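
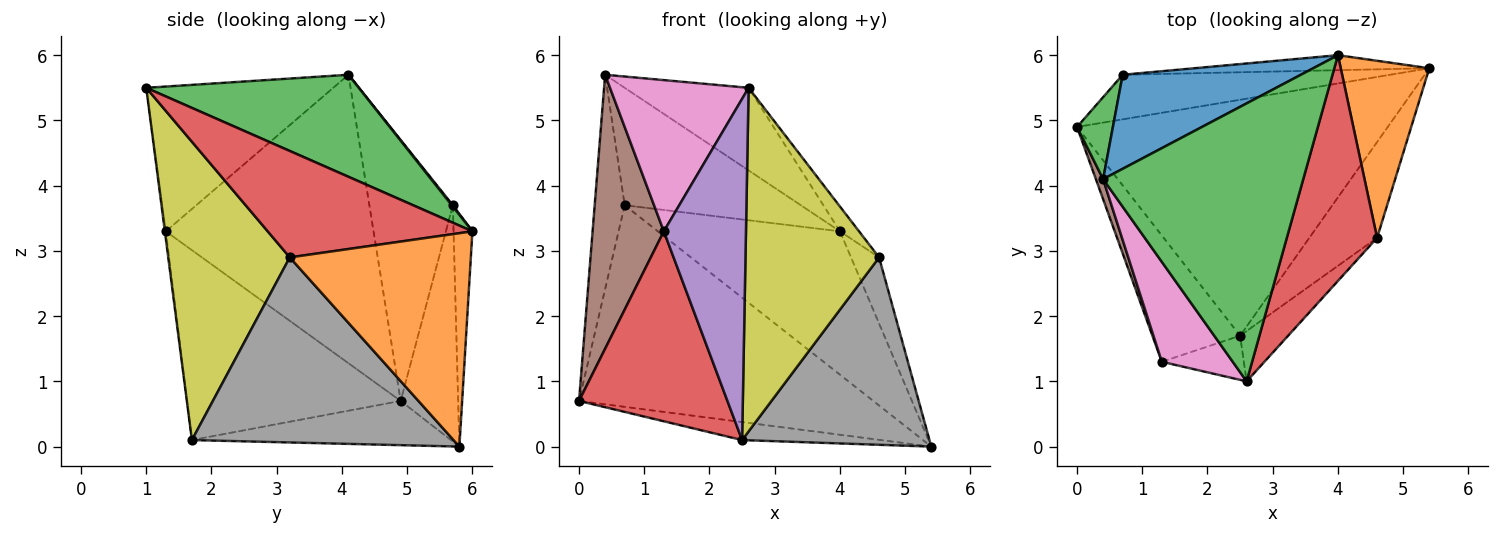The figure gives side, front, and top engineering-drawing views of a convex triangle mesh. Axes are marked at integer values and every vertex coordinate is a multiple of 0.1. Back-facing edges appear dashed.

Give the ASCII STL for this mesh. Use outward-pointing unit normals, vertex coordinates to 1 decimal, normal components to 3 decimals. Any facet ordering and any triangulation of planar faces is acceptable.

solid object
 facet normal -0.141 0.075 -0.987
  outer loop
   vertex 2.5 1.7 0.1
   vertex 0.0 4.9 0.7
   vertex 5.4 5.8 0.0
  endloop
 endfacet
 facet normal -0.187 0.959 -0.212
  outer loop
   vertex 0.7 5.7 3.7
   vertex 5.4 5.8 0.0
   vertex 0.0 4.9 0.7
  endloop
 endfacet
 facet normal -0.933 0.335 0.128
  outer loop
   vertex 0.7 5.7 3.7
   vertex 0.0 4.9 0.7
   vertex 0.4 4.1 5.7
  endloop
 endfacet
 facet normal -0.768 -0.533 -0.355
  outer loop
   vertex 1.3 1.3 3.3
   vertex 0.0 4.9 0.7
   vertex 2.5 1.7 0.1
  endloop
 endfacet
 facet normal -0.012 -0.992 -0.128
  outer loop
   vertex 1.3 1.3 3.3
   vertex 2.5 1.7 0.1
   vertex 2.6 1.0 5.5
  endloop
 endfacet
 facet normal -0.946 -0.324 0.024
  outer loop
   vertex 1.3 1.3 3.3
   vertex 0.4 4.1 5.7
   vertex 0.0 4.9 0.7
  endloop
 endfacet
 facet normal -0.748 -0.554 0.366
  outer loop
   vertex 1.3 1.3 3.3
   vertex 2.6 1.0 5.5
   vertex 0.4 4.1 5.7
  endloop
 endfacet
 facet normal 0.779 -0.558 -0.285
  outer loop
   vertex 4.6 3.2 2.9
   vertex 2.5 1.7 0.1
   vertex 5.4 5.8 0.0
  endloop
 endfacet
 facet normal 0.669 -0.735 -0.108
  outer loop
   vertex 4.6 3.2 2.9
   vertex 2.6 1.0 5.5
   vertex 2.5 1.7 0.1
  endloop
 endfacet
 facet normal -0.102 0.989 -0.103
  outer loop
   vertex 4.0 6.0 3.3
   vertex 5.4 5.8 0.0
   vertex 0.7 5.7 3.7
  endloop
 endfacet
 facet normal 0.005 0.781 0.625
  outer loop
   vertex 4.0 6.0 3.3
   vertex 0.7 5.7 3.7
   vertex 0.4 4.1 5.7
  endloop
 endfacet
 facet normal 0.914 0.142 0.379
  outer loop
   vertex 4.0 6.0 3.3
   vertex 4.6 3.2 2.9
   vertex 5.4 5.8 0.0
  endloop
 endfacet
 facet normal 0.439 0.256 0.861
  outer loop
   vertex 4.0 6.0 3.3
   vertex 0.4 4.1 5.7
   vertex 2.6 1.0 5.5
  endloop
 endfacet
 facet normal 0.761 0.071 0.645
  outer loop
   vertex 4.0 6.0 3.3
   vertex 2.6 1.0 5.5
   vertex 4.6 3.2 2.9
  endloop
 endfacet
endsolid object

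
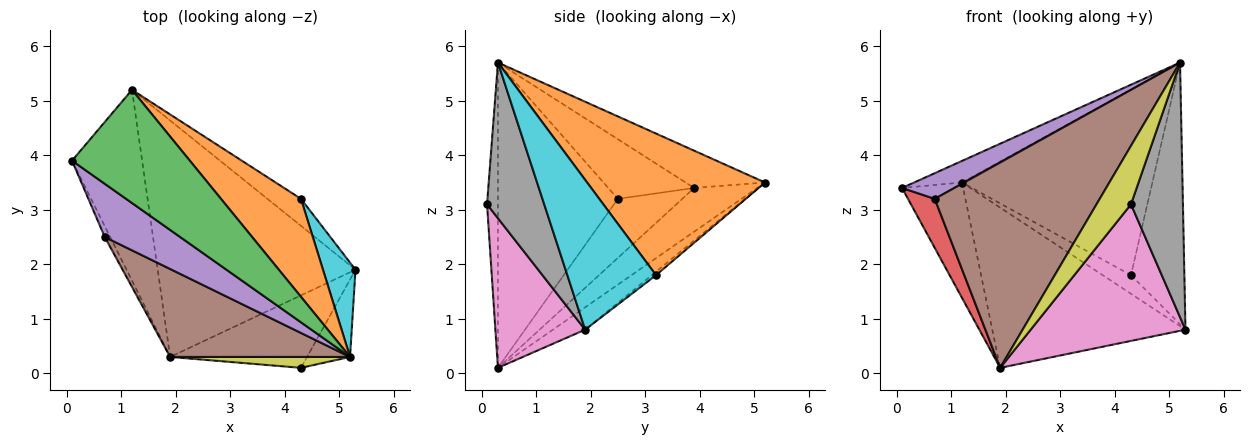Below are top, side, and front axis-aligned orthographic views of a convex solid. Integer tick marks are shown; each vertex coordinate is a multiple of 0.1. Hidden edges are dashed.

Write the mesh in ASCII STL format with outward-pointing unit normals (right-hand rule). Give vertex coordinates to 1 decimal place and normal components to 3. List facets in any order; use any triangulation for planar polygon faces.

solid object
 facet normal -0.471 0.457 -0.755
  outer loop
   vertex 1.2 5.2 3.5
   vertex 1.9 0.3 0.1
   vertex 0.1 3.9 3.4
  endloop
 endfacet
 facet normal -0.093 0.559 -0.824
  outer loop
   vertex 1.2 5.2 3.5
   vertex 5.3 1.9 0.8
   vertex 1.9 0.3 0.1
  endloop
 endfacet
 facet normal -0.297 0.179 0.938
  outer loop
   vertex 1.2 5.2 3.5
   vertex 0.1 3.9 3.4
   vertex 5.2 0.3 5.7
  endloop
 endfacet
 facet normal -0.920 -0.382 -0.085
  outer loop
   vertex 0.7 2.5 3.2
   vertex 0.1 3.9 3.4
   vertex 1.9 0.3 0.1
  endloop
 endfacet
 facet normal -0.580 -0.354 0.734
  outer loop
   vertex 0.7 2.5 3.2
   vertex 5.2 0.3 5.7
   vertex 0.1 3.9 3.4
  endloop
 endfacet
 facet normal -0.556 -0.764 0.327
  outer loop
   vertex 0.7 2.5 3.2
   vertex 1.9 0.3 0.1
   vertex 5.2 0.3 5.7
  endloop
 endfacet
 facet normal 0.456 -0.786 -0.417
  outer loop
   vertex 4.3 0.1 3.1
   vertex 1.9 0.3 0.1
   vertex 5.3 1.9 0.8
  endloop
 endfacet
 facet normal 0.725 -0.659 -0.200
  outer loop
   vertex 4.3 0.1 3.1
   vertex 5.3 1.9 0.8
   vertex 5.2 0.3 5.7
  endloop
 endfacet
 facet normal -0.297 -0.939 0.175
  outer loop
   vertex 4.3 0.1 3.1
   vertex 5.2 0.3 5.7
   vertex 1.9 0.3 0.1
  endloop
 endfacet
 facet normal 0.842 0.507 0.183
  outer loop
   vertex 4.3 3.2 1.8
   vertex 5.2 0.3 5.7
   vertex 5.3 1.9 0.8
  endloop
 endfacet
 facet normal -0.085 0.566 -0.820
  outer loop
   vertex 4.3 3.2 1.8
   vertex 5.3 1.9 0.8
   vertex 1.2 5.2 3.5
  endloop
 endfacet
 facet normal 0.637 0.682 0.360
  outer loop
   vertex 4.3 3.2 1.8
   vertex 1.2 5.2 3.5
   vertex 5.2 0.3 5.7
  endloop
 endfacet
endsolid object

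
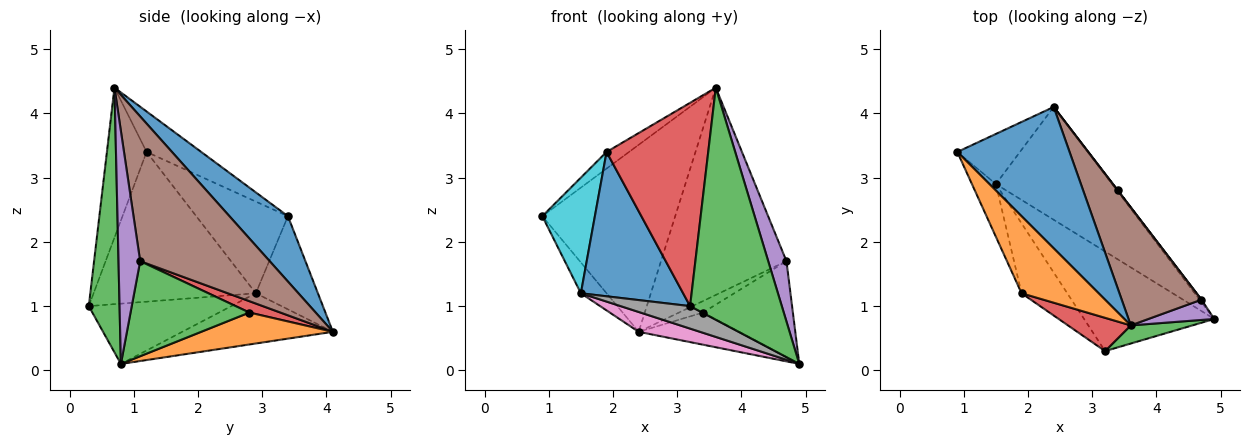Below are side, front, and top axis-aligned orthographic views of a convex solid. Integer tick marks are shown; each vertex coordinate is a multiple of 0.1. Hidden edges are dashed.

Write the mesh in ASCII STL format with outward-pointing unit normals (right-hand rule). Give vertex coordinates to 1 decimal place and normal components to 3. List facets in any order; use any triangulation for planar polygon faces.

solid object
 facet normal 0.331 0.753 0.569
  outer loop
   vertex 3.6 0.7 4.4
   vertex 2.4 4.1 0.6
   vertex 0.9 3.4 2.4
  endloop
 endfacet
 facet normal -0.456 0.188 0.870
  outer loop
   vertex 1.9 1.2 3.4
   vertex 3.6 0.7 4.4
   vertex 0.9 3.4 2.4
  endloop
 endfacet
 facet normal 0.317 -0.945 0.074
  outer loop
   vertex 3.2 0.3 1.0
   vertex 4.9 0.8 0.1
   vertex 3.6 0.7 4.4
  endloop
 endfacet
 facet normal -0.359 -0.921 0.151
  outer loop
   vertex 3.2 0.3 1.0
   vertex 3.6 0.7 4.4
   vertex 1.9 1.2 3.4
  endloop
 endfacet
 facet normal 0.748 -0.629 0.211
  outer loop
   vertex 4.7 1.1 1.7
   vertex 3.6 0.7 4.4
   vertex 4.9 0.8 0.1
  endloop
 endfacet
 facet normal 0.668 0.647 0.368
  outer loop
   vertex 4.7 1.1 1.7
   vertex 2.4 4.1 0.6
   vertex 3.6 0.7 4.4
  endloop
 endfacet
 facet normal -0.392 -0.159 -0.906
  outer loop
   vertex 1.5 2.9 1.2
   vertex 2.4 4.1 0.6
   vertex 4.9 0.8 0.1
  endloop
 endfacet
 facet normal -0.412 -0.201 -0.889
  outer loop
   vertex 1.5 2.9 1.2
   vertex 4.9 0.8 0.1
   vertex 3.2 0.3 1.0
  endloop
 endfacet
 facet normal -0.785 0.325 -0.528
  outer loop
   vertex 1.5 2.9 1.2
   vertex 0.9 3.4 2.4
   vertex 2.4 4.1 0.6
  endloop
 endfacet
 facet normal -0.846 -0.485 -0.221
  outer loop
   vertex 1.5 2.9 1.2
   vertex 1.9 1.2 3.4
   vertex 0.9 3.4 2.4
  endloop
 endfacet
 facet normal -0.819 -0.516 -0.250
  outer loop
   vertex 1.5 2.9 1.2
   vertex 3.2 0.3 1.0
   vertex 1.9 1.2 3.4
  endloop
 endfacet
 facet normal 0.795 0.606 -0.024
  outer loop
   vertex 3.4 2.8 0.9
   vertex 4.9 0.8 0.1
   vertex 2.4 4.1 0.6
  endloop
 endfacet
 facet normal 0.797 0.603 -0.013
  outer loop
   vertex 3.4 2.8 0.9
   vertex 4.7 1.1 1.7
   vertex 4.9 0.8 0.1
  endloop
 endfacet
 facet normal 0.791 0.612 0.015
  outer loop
   vertex 3.4 2.8 0.9
   vertex 2.4 4.1 0.6
   vertex 4.7 1.1 1.7
  endloop
 endfacet
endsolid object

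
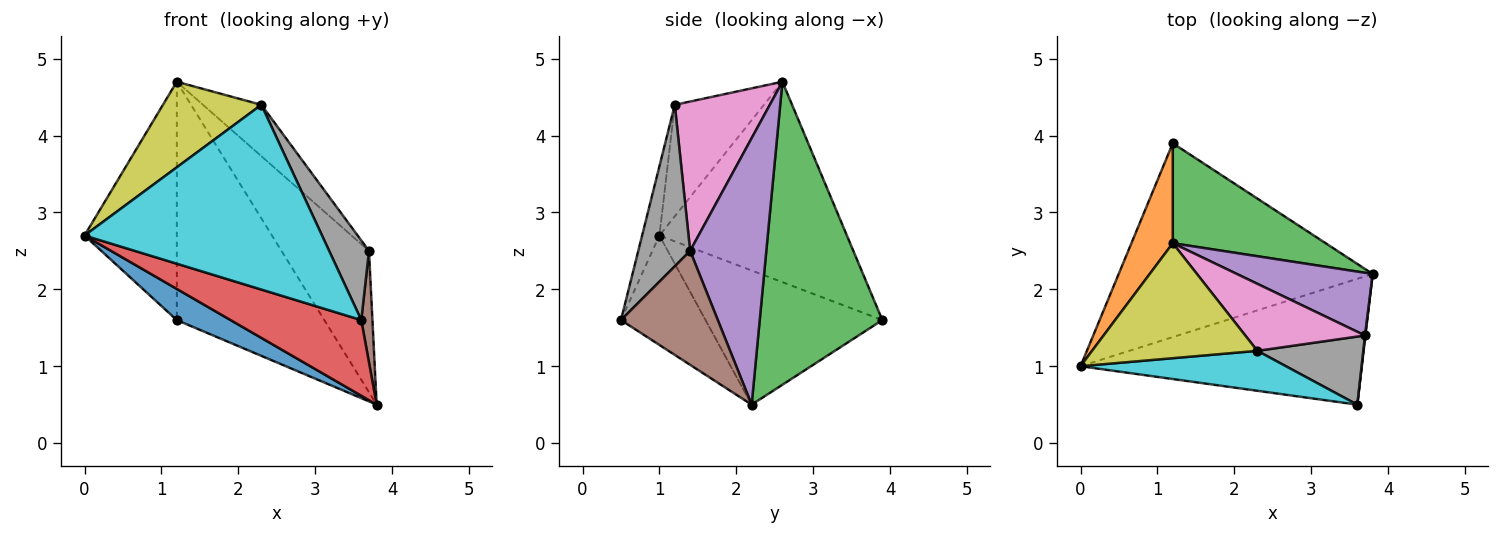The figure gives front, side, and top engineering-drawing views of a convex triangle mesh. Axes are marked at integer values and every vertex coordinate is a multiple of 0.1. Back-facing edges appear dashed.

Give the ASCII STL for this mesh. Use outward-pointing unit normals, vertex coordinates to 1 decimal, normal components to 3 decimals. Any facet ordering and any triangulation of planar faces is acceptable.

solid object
 facet normal -0.462 -0.141 -0.875
  outer loop
   vertex 1.2 3.9 1.6
   vertex 3.8 2.2 0.5
   vertex 0.0 1.0 2.7
  endloop
 endfacet
 facet normal -0.882 0.434 0.182
  outer loop
   vertex 1.2 2.6 4.7
   vertex 1.2 3.9 1.6
   vertex 0.0 1.0 2.7
  endloop
 endfacet
 facet normal 0.608 0.732 0.307
  outer loop
   vertex 1.2 2.6 4.7
   vertex 3.8 2.2 0.5
   vertex 1.2 3.9 1.6
  endloop
 endfacet
 facet normal -0.316 -0.489 -0.813
  outer loop
   vertex 3.6 0.5 1.6
   vertex 0.0 1.0 2.7
   vertex 3.8 2.2 0.5
  endloop
 endfacet
 facet normal 0.623 0.715 0.317
  outer loop
   vertex 3.7 1.4 2.5
   vertex 3.8 2.2 0.5
   vertex 1.2 2.6 4.7
  endloop
 endfacet
 facet normal 0.993 -0.114 0.004
  outer loop
   vertex 3.7 1.4 2.5
   vertex 3.6 0.5 1.6
   vertex 3.8 2.2 0.5
  endloop
 endfacet
 facet normal 0.704 0.432 0.564
  outer loop
   vertex 2.3 1.2 4.4
   vertex 3.7 1.4 2.5
   vertex 1.2 2.6 4.7
  endloop
 endfacet
 facet normal 0.704 -0.540 0.462
  outer loop
   vertex 2.3 1.2 4.4
   vertex 3.6 0.5 1.6
   vertex 3.7 1.4 2.5
  endloop
 endfacet
 facet normal -0.476 -0.525 0.706
  outer loop
   vertex 2.3 1.2 4.4
   vertex 1.2 2.6 4.7
   vertex 0.0 1.0 2.7
  endloop
 endfacet
 facet normal -0.071 -0.975 0.211
  outer loop
   vertex 2.3 1.2 4.4
   vertex 0.0 1.0 2.7
   vertex 3.6 0.5 1.6
  endloop
 endfacet
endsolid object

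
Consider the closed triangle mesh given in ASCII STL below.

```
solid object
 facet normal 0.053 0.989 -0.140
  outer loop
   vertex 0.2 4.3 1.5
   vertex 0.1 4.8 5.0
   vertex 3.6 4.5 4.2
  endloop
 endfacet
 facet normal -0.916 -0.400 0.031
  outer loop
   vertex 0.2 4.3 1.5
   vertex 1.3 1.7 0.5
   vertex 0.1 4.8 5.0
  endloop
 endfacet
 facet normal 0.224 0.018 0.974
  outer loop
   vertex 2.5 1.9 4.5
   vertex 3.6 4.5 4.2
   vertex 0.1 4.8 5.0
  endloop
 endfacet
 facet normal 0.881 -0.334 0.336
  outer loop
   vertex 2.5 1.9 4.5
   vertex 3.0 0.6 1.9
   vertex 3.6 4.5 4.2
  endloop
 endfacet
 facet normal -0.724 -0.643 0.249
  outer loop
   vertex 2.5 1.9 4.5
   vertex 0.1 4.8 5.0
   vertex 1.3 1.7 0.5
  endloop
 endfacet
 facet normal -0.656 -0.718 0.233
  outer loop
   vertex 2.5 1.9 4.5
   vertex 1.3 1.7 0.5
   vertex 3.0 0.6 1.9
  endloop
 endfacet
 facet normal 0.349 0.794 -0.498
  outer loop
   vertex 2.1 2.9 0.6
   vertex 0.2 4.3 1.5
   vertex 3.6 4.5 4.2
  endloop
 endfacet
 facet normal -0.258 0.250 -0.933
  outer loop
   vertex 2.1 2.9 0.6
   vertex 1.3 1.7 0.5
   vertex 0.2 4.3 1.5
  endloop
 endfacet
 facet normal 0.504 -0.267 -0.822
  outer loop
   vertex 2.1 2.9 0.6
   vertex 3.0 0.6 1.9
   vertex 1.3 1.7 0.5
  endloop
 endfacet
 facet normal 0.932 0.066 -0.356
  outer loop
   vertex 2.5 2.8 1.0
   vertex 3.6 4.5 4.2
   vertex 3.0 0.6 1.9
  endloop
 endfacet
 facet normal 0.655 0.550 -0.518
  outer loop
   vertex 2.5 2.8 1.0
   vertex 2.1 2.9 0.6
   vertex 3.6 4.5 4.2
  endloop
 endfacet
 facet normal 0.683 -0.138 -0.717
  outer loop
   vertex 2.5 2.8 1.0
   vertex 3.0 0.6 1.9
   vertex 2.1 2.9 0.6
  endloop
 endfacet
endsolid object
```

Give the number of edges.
18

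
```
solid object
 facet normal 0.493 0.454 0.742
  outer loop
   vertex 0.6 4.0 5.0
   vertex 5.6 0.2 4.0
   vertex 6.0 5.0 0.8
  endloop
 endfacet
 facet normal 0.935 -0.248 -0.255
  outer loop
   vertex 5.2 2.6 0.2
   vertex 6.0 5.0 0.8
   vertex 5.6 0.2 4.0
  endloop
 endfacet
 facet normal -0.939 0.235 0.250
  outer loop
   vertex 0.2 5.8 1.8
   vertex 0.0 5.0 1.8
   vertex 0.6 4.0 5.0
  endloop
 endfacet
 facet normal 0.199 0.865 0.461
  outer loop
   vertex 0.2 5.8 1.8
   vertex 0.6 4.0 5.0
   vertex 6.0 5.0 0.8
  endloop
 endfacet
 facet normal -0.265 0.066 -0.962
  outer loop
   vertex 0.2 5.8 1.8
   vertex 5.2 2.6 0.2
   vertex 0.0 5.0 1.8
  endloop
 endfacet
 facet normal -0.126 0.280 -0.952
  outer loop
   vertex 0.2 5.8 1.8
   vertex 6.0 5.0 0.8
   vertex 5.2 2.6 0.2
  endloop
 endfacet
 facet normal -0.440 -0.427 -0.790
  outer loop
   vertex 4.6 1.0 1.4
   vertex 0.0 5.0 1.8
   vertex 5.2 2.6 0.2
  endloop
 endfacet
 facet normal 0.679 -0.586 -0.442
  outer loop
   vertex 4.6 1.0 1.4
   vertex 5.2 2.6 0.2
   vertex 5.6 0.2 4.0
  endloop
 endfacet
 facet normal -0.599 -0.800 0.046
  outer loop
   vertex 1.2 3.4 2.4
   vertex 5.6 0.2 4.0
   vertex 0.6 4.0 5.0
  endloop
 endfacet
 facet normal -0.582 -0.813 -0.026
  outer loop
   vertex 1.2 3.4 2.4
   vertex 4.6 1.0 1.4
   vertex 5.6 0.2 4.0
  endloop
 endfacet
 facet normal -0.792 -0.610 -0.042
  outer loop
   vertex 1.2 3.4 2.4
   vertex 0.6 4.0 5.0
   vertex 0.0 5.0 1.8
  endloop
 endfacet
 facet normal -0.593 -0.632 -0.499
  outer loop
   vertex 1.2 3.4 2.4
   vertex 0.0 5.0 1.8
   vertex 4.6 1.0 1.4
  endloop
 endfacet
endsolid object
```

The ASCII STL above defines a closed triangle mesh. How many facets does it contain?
12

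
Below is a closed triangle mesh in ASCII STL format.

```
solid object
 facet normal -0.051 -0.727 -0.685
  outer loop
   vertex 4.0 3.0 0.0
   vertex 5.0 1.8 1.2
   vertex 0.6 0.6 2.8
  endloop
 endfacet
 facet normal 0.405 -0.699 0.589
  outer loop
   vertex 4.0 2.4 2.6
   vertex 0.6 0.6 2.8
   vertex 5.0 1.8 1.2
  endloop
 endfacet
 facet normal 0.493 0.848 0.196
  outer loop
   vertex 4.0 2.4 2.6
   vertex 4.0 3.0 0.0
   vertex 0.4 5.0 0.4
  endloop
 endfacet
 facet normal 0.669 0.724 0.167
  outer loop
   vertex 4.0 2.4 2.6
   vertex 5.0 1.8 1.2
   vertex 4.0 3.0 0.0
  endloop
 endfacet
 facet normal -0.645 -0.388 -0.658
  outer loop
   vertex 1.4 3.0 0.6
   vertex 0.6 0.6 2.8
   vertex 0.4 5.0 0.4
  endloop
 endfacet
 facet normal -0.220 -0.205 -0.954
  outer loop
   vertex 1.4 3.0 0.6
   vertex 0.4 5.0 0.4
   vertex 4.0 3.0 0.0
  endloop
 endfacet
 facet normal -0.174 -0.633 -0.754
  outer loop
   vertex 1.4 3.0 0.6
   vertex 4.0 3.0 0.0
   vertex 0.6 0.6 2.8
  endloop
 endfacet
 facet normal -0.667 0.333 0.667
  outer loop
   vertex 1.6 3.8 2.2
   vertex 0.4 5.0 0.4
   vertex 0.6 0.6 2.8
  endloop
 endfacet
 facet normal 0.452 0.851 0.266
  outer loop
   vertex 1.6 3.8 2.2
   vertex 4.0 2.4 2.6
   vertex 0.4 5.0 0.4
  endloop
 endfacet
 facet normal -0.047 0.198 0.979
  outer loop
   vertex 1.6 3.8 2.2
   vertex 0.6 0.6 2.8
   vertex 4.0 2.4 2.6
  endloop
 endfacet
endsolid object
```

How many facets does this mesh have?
10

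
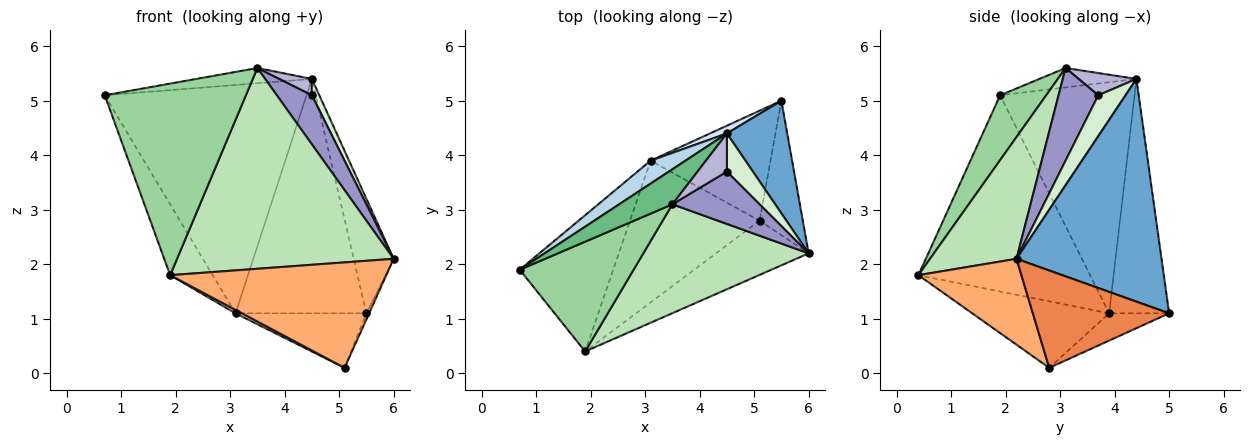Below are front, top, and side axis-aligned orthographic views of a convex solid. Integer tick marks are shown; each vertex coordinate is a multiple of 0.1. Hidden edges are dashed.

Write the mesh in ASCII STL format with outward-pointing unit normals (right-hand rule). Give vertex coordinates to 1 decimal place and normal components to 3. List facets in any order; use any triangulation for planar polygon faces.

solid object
 facet normal 0.933 0.257 0.253
  outer loop
   vertex 4.5 4.4 5.4
   vertex 6.0 2.2 2.1
   vertex 5.5 5.0 1.1
  endloop
 endfacet
 facet normal -0.881 0.218 -0.420
  outer loop
   vertex 3.1 3.9 1.1
   vertex 1.9 0.4 1.8
   vertex 0.7 1.9 5.1
  endloop
 endfacet
 facet normal -0.552 0.829 0.083
  outer loop
   vertex 3.1 3.9 1.1
   vertex 0.7 1.9 5.1
   vertex 4.5 4.4 5.4
  endloop
 endfacet
 facet normal -0.416 0.909 0.030
  outer loop
   vertex 3.1 3.9 1.1
   vertex 4.5 4.4 5.4
   vertex 5.5 5.0 1.1
  endloop
 endfacet
 facet normal 0.914 0.018 -0.406
  outer loop
   vertex 5.1 2.8 0.1
   vertex 5.5 5.0 1.1
   vertex 6.0 2.2 2.1
  endloop
 endfacet
 facet normal 0.390 -0.819 -0.421
  outer loop
   vertex 5.1 2.8 0.1
   vertex 6.0 2.2 2.1
   vertex 1.9 0.4 1.8
  endloop
 endfacet
 facet normal -0.200 0.435 -0.878
  outer loop
   vertex 5.1 2.8 0.1
   vertex 3.1 3.9 1.1
   vertex 5.5 5.0 1.1
  endloop
 endfacet
 facet normal -0.456 -0.021 -0.889
  outer loop
   vertex 5.1 2.8 0.1
   vertex 1.9 0.4 1.8
   vertex 3.1 3.9 1.1
  endloop
 endfacet
 facet normal -0.317 0.378 0.870
  outer loop
   vertex 3.5 3.1 5.6
   vertex 4.5 4.4 5.4
   vertex 0.7 1.9 5.1
  endloop
 endfacet
 facet normal 0.272 -0.835 0.478
  outer loop
   vertex 3.5 3.1 5.6
   vertex 0.7 1.9 5.1
   vertex 1.9 0.4 1.8
  endloop
 endfacet
 facet normal 0.331 -0.829 0.450
  outer loop
   vertex 3.5 3.1 5.6
   vertex 1.9 0.4 1.8
   vertex 6.0 2.2 2.1
  endloop
 endfacet
 facet normal 0.822 -0.224 0.523
  outer loop
   vertex 4.5 3.7 5.1
   vertex 6.0 2.2 2.1
   vertex 4.5 4.4 5.4
  endloop
 endfacet
 facet normal 0.613 -0.541 0.577
  outer loop
   vertex 4.5 3.7 5.1
   vertex 3.5 3.1 5.6
   vertex 6.0 2.2 2.1
  endloop
 endfacet
 facet normal 0.571 -0.323 0.754
  outer loop
   vertex 4.5 3.7 5.1
   vertex 4.5 4.4 5.4
   vertex 3.5 3.1 5.6
  endloop
 endfacet
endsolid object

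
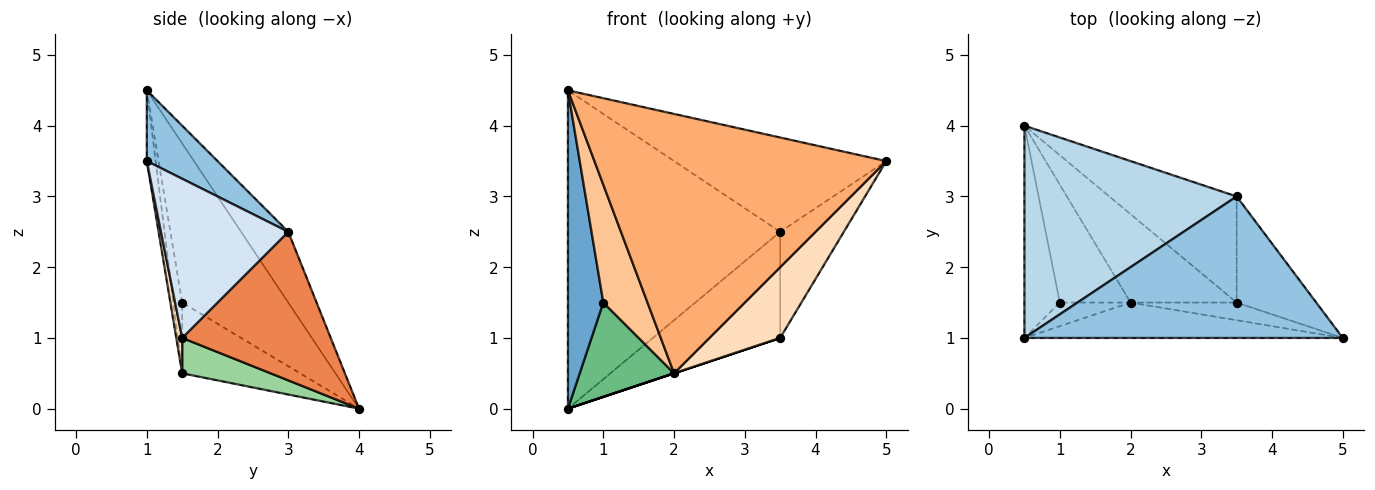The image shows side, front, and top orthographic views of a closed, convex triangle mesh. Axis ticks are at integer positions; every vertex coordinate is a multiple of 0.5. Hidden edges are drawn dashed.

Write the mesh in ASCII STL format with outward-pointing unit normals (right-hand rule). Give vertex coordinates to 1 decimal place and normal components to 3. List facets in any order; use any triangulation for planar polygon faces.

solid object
 facet normal -0.928 -0.309 -0.206
  outer loop
   vertex 1.0 1.5 1.5
   vertex 0.5 1.0 4.5
   vertex 0.5 4.0 0.0
  endloop
 endfacet
 facet normal 0.182 0.545 0.818
  outer loop
   vertex 3.5 3.0 2.5
   vertex 0.5 1.0 4.5
   vertex 5.0 1.0 3.5
  endloop
 endfacet
 facet normal -0.182 0.818 0.545
  outer loop
   vertex 3.5 3.0 2.5
   vertex 0.5 4.0 0.0
   vertex 0.5 1.0 4.5
  endloop
 endfacet
 facet normal 0.816 0.408 -0.408
  outer loop
   vertex 3.5 3.0 2.5
   vertex 5.0 1.0 3.5
   vertex 3.5 1.5 1.0
  endloop
 endfacet
 facet normal 0.636 0.545 -0.545
  outer loop
   vertex 3.5 3.0 2.5
   vertex 3.5 1.5 1.0
   vertex 0.5 4.0 0.0
  endloop
 endfacet
 facet normal -0.030 -0.990 -0.135
  outer loop
   vertex 2.0 1.5 0.5
   vertex 5.0 1.0 3.5
   vertex 0.5 1.0 4.5
  endloop
 endfacet
 facet normal -0.192 -0.962 -0.192
  outer loop
   vertex 2.0 1.5 0.5
   vertex 0.5 1.0 4.5
   vertex 1.0 1.5 1.5
  endloop
 endfacet
 facet normal 0.081 -0.967 -0.242
  outer loop
   vertex 2.0 1.5 0.5
   vertex 3.5 1.5 1.0
   vertex 5.0 1.0 3.5
  endloop
 endfacet
 facet normal -0.615 -0.492 -0.615
  outer loop
   vertex 2.0 1.5 0.5
   vertex 1.0 1.5 1.5
   vertex 0.5 4.0 0.0
  endloop
 endfacet
 facet normal 0.316 0.000 -0.949
  outer loop
   vertex 2.0 1.5 0.5
   vertex 0.5 4.0 0.0
   vertex 3.5 1.5 1.0
  endloop
 endfacet
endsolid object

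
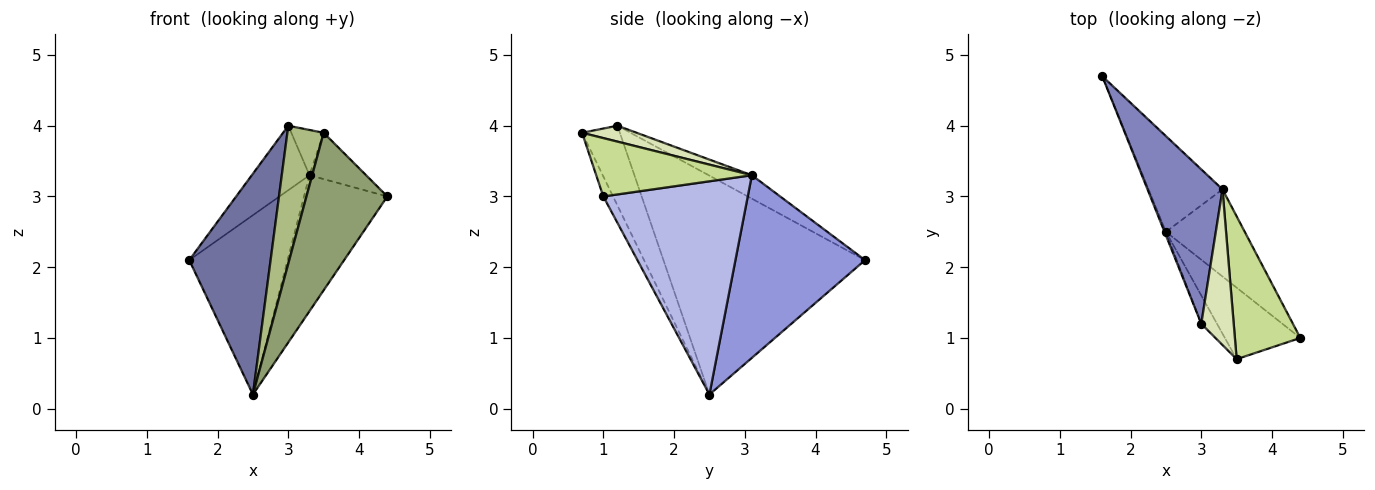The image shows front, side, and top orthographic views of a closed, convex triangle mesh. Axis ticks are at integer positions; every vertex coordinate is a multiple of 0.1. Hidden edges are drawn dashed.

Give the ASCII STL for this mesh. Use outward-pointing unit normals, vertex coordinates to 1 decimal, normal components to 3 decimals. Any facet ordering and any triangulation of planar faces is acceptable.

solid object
 facet normal -0.927 -0.374 -0.006
  outer loop
   vertex 2.5 2.5 0.2
   vertex 3.0 1.2 4.0
   vertex 1.6 4.7 2.1
  endloop
 endfacet
 facet normal -0.277 0.370 0.887
  outer loop
   vertex 3.3 3.1 3.3
   vertex 1.6 4.7 2.1
   vertex 3.0 1.2 4.0
  endloop
 endfacet
 facet normal 0.758 0.575 -0.307
  outer loop
   vertex 3.3 3.1 3.3
   vertex 2.5 2.5 0.2
   vertex 1.6 4.7 2.1
  endloop
 endfacet
 facet normal 0.825 0.476 -0.305
  outer loop
   vertex 3.3 3.1 3.3
   vertex 4.4 1.0 3.0
   vertex 2.5 2.5 0.2
  endloop
 endfacet
 facet normal -0.109 -0.905 -0.411
  outer loop
   vertex 3.5 0.7 3.9
   vertex 2.5 2.5 0.2
   vertex 4.4 1.0 3.0
  endloop
 endfacet
 facet normal -0.714 -0.686 -0.141
  outer loop
   vertex 3.5 0.7 3.9
   vertex 3.0 1.2 4.0
   vertex 2.5 2.5 0.2
  endloop
 endfacet
 facet normal 0.647 0.235 0.725
  outer loop
   vertex 3.5 0.7 3.9
   vertex 4.4 1.0 3.0
   vertex 3.3 3.1 3.3
  endloop
 endfacet
 facet normal 0.426 0.253 0.869
  outer loop
   vertex 3.5 0.7 3.9
   vertex 3.3 3.1 3.3
   vertex 3.0 1.2 4.0
  endloop
 endfacet
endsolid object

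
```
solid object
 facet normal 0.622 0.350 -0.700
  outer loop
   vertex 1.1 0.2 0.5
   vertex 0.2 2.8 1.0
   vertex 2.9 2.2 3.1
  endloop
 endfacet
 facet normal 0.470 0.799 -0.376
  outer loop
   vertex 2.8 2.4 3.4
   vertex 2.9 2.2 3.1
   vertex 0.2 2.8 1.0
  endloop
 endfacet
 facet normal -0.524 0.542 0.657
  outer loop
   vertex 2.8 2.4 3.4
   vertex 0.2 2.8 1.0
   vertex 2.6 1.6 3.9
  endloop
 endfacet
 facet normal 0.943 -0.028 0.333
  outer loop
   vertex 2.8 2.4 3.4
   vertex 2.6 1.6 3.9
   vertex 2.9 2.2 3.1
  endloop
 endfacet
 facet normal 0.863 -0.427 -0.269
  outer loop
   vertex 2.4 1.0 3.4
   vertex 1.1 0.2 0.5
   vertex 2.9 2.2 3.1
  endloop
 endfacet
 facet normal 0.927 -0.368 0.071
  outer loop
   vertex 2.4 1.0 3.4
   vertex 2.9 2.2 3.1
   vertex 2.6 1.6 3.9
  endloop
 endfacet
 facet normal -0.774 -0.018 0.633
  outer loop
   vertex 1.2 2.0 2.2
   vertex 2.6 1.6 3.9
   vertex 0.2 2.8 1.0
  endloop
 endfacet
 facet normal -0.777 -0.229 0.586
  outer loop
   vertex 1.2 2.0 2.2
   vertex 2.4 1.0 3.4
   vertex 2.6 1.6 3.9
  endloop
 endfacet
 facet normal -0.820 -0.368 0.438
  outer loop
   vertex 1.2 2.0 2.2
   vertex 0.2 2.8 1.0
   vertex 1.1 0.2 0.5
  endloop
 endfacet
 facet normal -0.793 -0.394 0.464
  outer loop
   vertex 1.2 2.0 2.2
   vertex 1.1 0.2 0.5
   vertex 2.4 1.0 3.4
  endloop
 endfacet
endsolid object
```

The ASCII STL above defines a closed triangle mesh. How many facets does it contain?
10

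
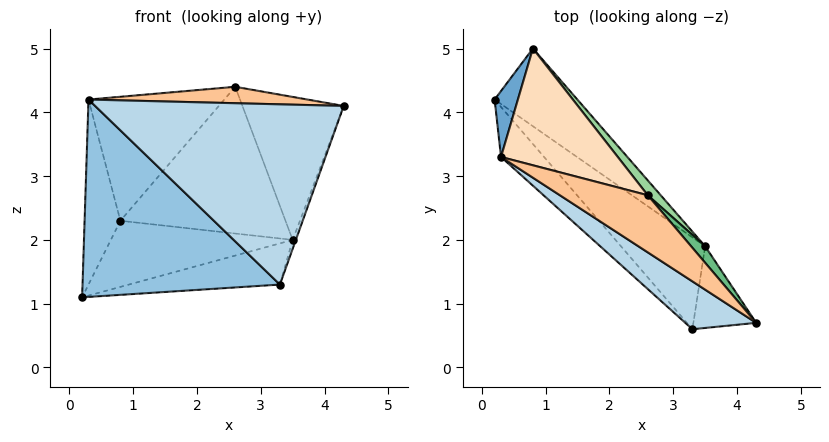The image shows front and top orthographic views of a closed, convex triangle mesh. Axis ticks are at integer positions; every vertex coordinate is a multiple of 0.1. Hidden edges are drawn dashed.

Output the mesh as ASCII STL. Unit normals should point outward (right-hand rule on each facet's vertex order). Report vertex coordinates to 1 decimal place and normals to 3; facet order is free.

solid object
 facet normal -0.888 0.434 0.155
  outer loop
   vertex 0.3 3.3 4.2
   vertex 0.8 5.0 2.3
   vertex 0.2 4.2 1.1
  endloop
 endfacet
 facet normal -0.743 -0.649 -0.164
  outer loop
   vertex 0.3 3.3 4.2
   vertex 0.2 4.2 1.1
   vertex 3.3 0.6 1.3
  endloop
 endfacet
 facet normal -0.528 -0.821 0.218
  outer loop
   vertex 0.3 3.3 4.2
   vertex 3.3 0.6 1.3
   vertex 4.3 0.7 4.1
  endloop
 endfacet
 facet normal 0.550 0.541 -0.636
  outer loop
   vertex 3.5 1.9 2.0
   vertex 0.2 4.2 1.1
   vertex 0.8 5.0 2.3
  endloop
 endfacet
 facet normal 0.471 0.361 -0.805
  outer loop
   vertex 3.5 1.9 2.0
   vertex 3.3 0.6 1.3
   vertex 0.2 4.2 1.1
  endloop
 endfacet
 facet normal 0.941 0.037 -0.337
  outer loop
   vertex 3.5 1.9 2.0
   vertex 4.3 0.7 4.1
   vertex 3.3 0.6 1.3
  endloop
 endfacet
 facet normal -0.154 -0.273 0.950
  outer loop
   vertex 2.6 2.7 4.4
   vertex 0.3 3.3 4.2
   vertex 4.3 0.7 4.1
  endloop
 endfacet
 facet normal 0.129 0.722 0.680
  outer loop
   vertex 2.6 2.7 4.4
   vertex 0.8 5.0 2.3
   vertex 0.3 3.3 4.2
  endloop
 endfacet
 facet normal 0.765 0.639 0.074
  outer loop
   vertex 2.6 2.7 4.4
   vertex 4.3 0.7 4.1
   vertex 3.5 1.9 2.0
  endloop
 endfacet
 facet normal 0.756 0.652 0.066
  outer loop
   vertex 2.6 2.7 4.4
   vertex 3.5 1.9 2.0
   vertex 0.8 5.0 2.3
  endloop
 endfacet
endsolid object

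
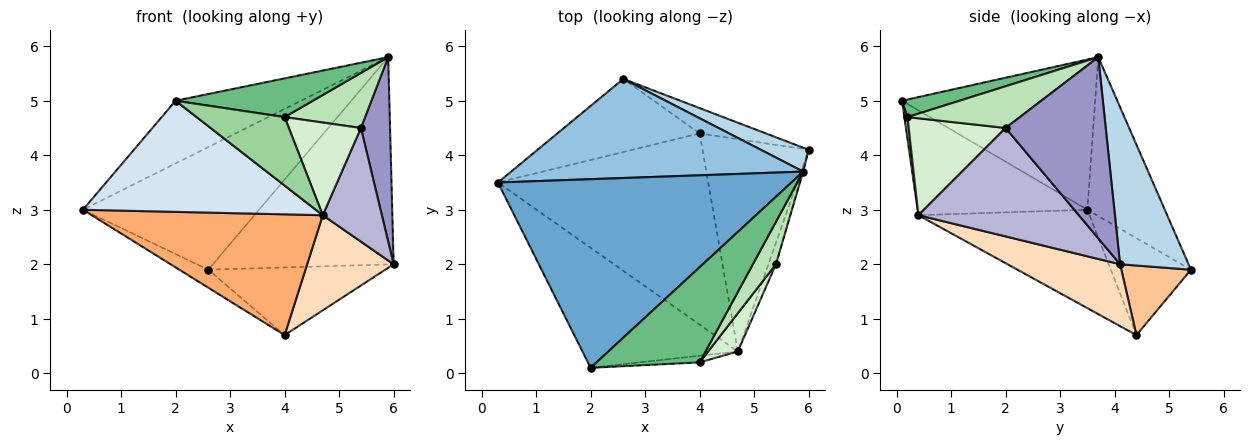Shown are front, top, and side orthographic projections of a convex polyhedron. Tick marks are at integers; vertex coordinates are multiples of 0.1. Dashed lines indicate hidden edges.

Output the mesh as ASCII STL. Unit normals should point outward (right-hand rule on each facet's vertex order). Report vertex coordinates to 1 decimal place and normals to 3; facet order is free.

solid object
 facet normal -0.437 0.284 0.854
  outer loop
   vertex 5.9 3.7 5.8
   vertex 0.3 3.5 3.0
   vertex 2.0 0.1 5.0
  endloop
 endfacet
 facet normal -0.324 0.736 0.595
  outer loop
   vertex 2.6 5.4 1.9
   vertex 0.3 3.5 3.0
   vertex 5.9 3.7 5.8
  endloop
 endfacet
 facet normal 0.352 0.930 0.107
  outer loop
   vertex 2.6 5.4 1.9
   vertex 5.9 3.7 5.8
   vertex 6.0 4.1 2.0
  endloop
 endfacet
 facet normal -0.444 -0.609 -0.658
  outer loop
   vertex 4.7 0.4 2.9
   vertex 2.0 0.1 5.0
   vertex 0.3 3.5 3.0
  endloop
 endfacet
 facet normal -0.552 0.199 -0.810
  outer loop
   vertex 4.0 4.4 0.7
   vertex 0.3 3.5 3.0
   vertex 2.6 5.4 1.9
  endloop
 endfacet
 facet normal -0.368 -0.497 -0.786
  outer loop
   vertex 4.0 4.4 0.7
   vertex 4.7 0.4 2.9
   vertex 0.3 3.5 3.0
  endloop
 endfacet
 facet normal 0.346 0.879 -0.329
  outer loop
   vertex 4.0 4.4 0.7
   vertex 2.6 5.4 1.9
   vertex 6.0 4.1 2.0
  endloop
 endfacet
 facet normal 0.470 -0.361 -0.806
  outer loop
   vertex 4.0 4.4 0.7
   vertex 6.0 4.1 2.0
   vertex 4.7 0.4 2.9
  endloop
 endfacet
 facet normal 0.156 -0.372 0.915
  outer loop
   vertex 4.0 0.2 4.7
   vertex 5.9 3.7 5.8
   vertex 2.0 0.1 5.0
  endloop
 endfacet
 facet normal 0.035 -0.995 -0.097
  outer loop
   vertex 4.0 0.2 4.7
   vertex 2.0 0.1 5.0
   vertex 4.7 0.4 2.9
  endloop
 endfacet
 facet normal 0.742 -0.531 0.410
  outer loop
   vertex 5.4 2.0 4.5
   vertex 5.9 3.7 5.8
   vertex 4.0 0.2 4.7
  endloop
 endfacet
 facet normal 0.779 -0.580 0.239
  outer loop
   vertex 5.4 2.0 4.5
   vertex 4.0 0.2 4.7
   vertex 4.7 0.4 2.9
  endloop
 endfacet
 facet normal 0.960 -0.279 -0.004
  outer loop
   vertex 5.4 2.0 4.5
   vertex 6.0 4.1 2.0
   vertex 5.9 3.7 5.8
  endloop
 endfacet
 facet normal 0.936 -0.345 -0.065
  outer loop
   vertex 5.4 2.0 4.5
   vertex 4.7 0.4 2.9
   vertex 6.0 4.1 2.0
  endloop
 endfacet
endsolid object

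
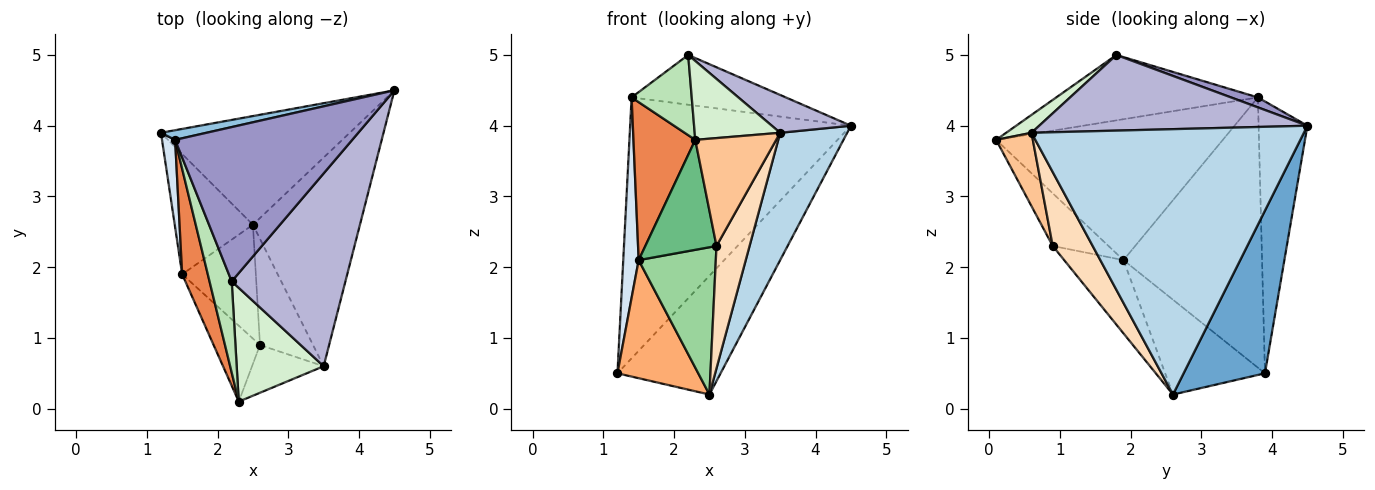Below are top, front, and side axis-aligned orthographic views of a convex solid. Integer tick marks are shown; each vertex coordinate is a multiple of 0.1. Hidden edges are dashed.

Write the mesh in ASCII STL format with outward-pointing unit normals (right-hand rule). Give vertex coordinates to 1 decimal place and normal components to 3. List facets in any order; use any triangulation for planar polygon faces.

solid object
 facet normal 0.503 0.638 -0.584
  outer loop
   vertex 2.5 2.6 0.2
   vertex 1.2 3.9 0.5
   vertex 4.5 4.5 4.0
  endloop
 endfacet
 facet normal -0.216 0.976 0.036
  outer loop
   vertex 1.4 3.8 4.4
   vertex 4.5 4.5 4.0
   vertex 1.2 3.9 0.5
  endloop
 endfacet
 facet normal 0.904 -0.222 -0.365
  outer loop
   vertex 3.5 0.6 3.9
   vertex 2.5 2.6 0.2
   vertex 4.5 4.5 4.0
  endloop
 endfacet
 facet normal -0.993 -0.110 0.048
  outer loop
   vertex 1.5 1.9 2.1
   vertex 1.4 3.8 4.4
   vertex 1.2 3.9 0.5
  endloop
 endfacet
 facet normal -0.950 -0.259 0.173
  outer loop
   vertex 1.5 1.9 2.1
   vertex 2.3 0.1 3.8
   vertex 1.4 3.8 4.4
  endloop
 endfacet
 facet normal -0.654 -0.530 -0.540
  outer loop
   vertex 1.5 1.9 2.1
   vertex 1.2 3.9 0.5
   vertex 2.5 2.6 0.2
  endloop
 endfacet
 facet normal 0.383 -0.845 -0.374
  outer loop
   vertex 2.6 0.9 2.3
   vertex 3.5 0.6 3.9
   vertex 2.3 0.1 3.8
  endloop
 endfacet
 facet normal 0.674 -0.558 -0.484
  outer loop
   vertex 2.6 0.9 2.3
   vertex 2.5 2.6 0.2
   vertex 3.5 0.6 3.9
  endloop
 endfacet
 facet normal -0.542 -0.692 -0.477
  outer loop
   vertex 2.6 0.9 2.3
   vertex 2.3 0.1 3.8
   vertex 1.5 1.9 2.1
  endloop
 endfacet
 facet normal -0.520 -0.676 -0.523
  outer loop
   vertex 2.6 0.9 2.3
   vertex 1.5 1.9 2.1
   vertex 2.5 2.6 0.2
  endloop
 endfacet
 facet normal -0.911 -0.272 0.309
  outer loop
   vertex 2.2 1.8 5.0
   vertex 1.4 3.8 4.4
   vertex 2.3 0.1 3.8
  endloop
 endfacet
 facet normal 0.167 -0.562 0.810
  outer loop
   vertex 2.2 1.8 5.0
   vertex 2.3 0.1 3.8
   vertex 3.5 0.6 3.9
  endloop
 endfacet
 facet normal 0.053 0.306 0.950
  outer loop
   vertex 2.2 1.8 5.0
   vertex 4.5 4.5 4.0
   vertex 1.4 3.8 4.4
  endloop
 endfacet
 facet normal 0.547 -0.161 0.822
  outer loop
   vertex 2.2 1.8 5.0
   vertex 3.5 0.6 3.9
   vertex 4.5 4.5 4.0
  endloop
 endfacet
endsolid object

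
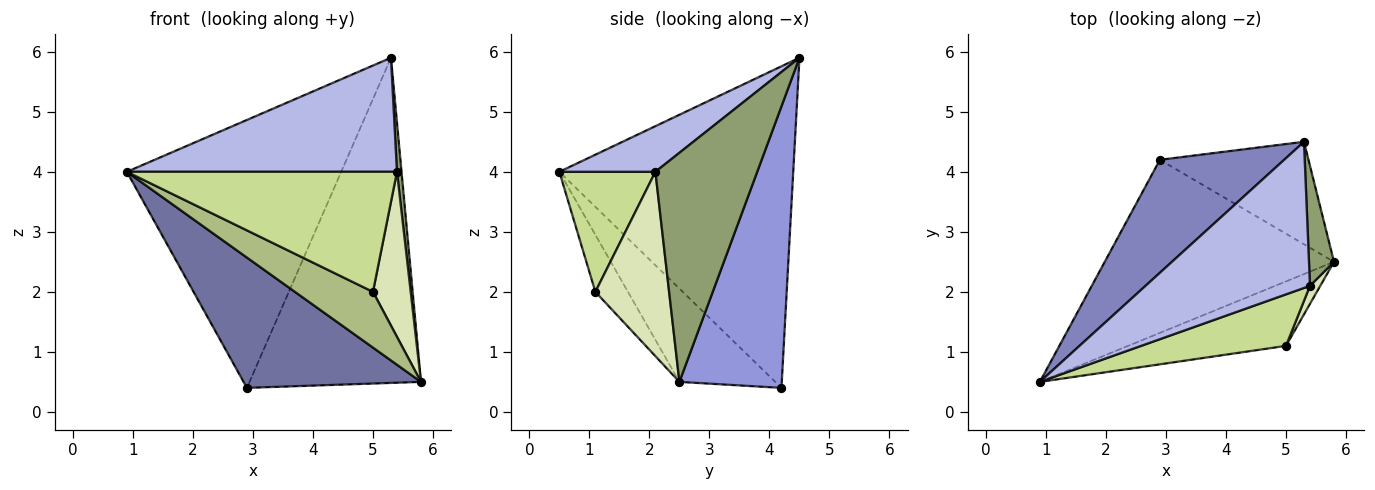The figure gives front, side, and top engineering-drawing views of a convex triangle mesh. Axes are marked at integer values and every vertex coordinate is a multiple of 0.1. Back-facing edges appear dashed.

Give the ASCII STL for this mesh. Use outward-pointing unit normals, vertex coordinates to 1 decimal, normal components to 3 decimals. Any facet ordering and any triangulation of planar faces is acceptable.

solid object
 facet normal -0.309 -0.572 -0.760
  outer loop
   vertex 2.9 4.2 0.4
   vertex 5.8 2.5 0.5
   vertex 0.9 0.5 4.0
  endloop
 endfacet
 facet normal -0.709 0.650 0.274
  outer loop
   vertex 5.3 4.5 5.9
   vertex 2.9 4.2 0.4
   vertex 0.9 0.5 4.0
  endloop
 endfacet
 facet normal 0.495 0.829 -0.261
  outer loop
   vertex 5.3 4.5 5.9
   vertex 5.8 2.5 0.5
   vertex 2.9 4.2 0.4
  endloop
 endfacet
 facet normal 0.214 -0.601 0.770
  outer loop
   vertex 5.4 2.1 4.0
   vertex 5.3 4.5 5.9
   vertex 0.9 0.5 4.0
  endloop
 endfacet
 facet normal 0.993 -0.044 0.108
  outer loop
   vertex 5.4 2.1 4.0
   vertex 5.8 2.5 0.5
   vertex 5.3 4.5 5.9
  endloop
 endfacet
 facet normal -0.264 -0.631 -0.730
  outer loop
   vertex 5.0 1.1 2.0
   vertex 0.9 0.5 4.0
   vertex 5.8 2.5 0.5
  endloop
 endfacet
 facet normal 0.311 -0.874 0.375
  outer loop
   vertex 5.0 1.1 2.0
   vertex 5.4 2.1 4.0
   vertex 0.9 0.5 4.0
  endloop
 endfacet
 facet normal 0.889 -0.455 0.050
  outer loop
   vertex 5.0 1.1 2.0
   vertex 5.8 2.5 0.5
   vertex 5.4 2.1 4.0
  endloop
 endfacet
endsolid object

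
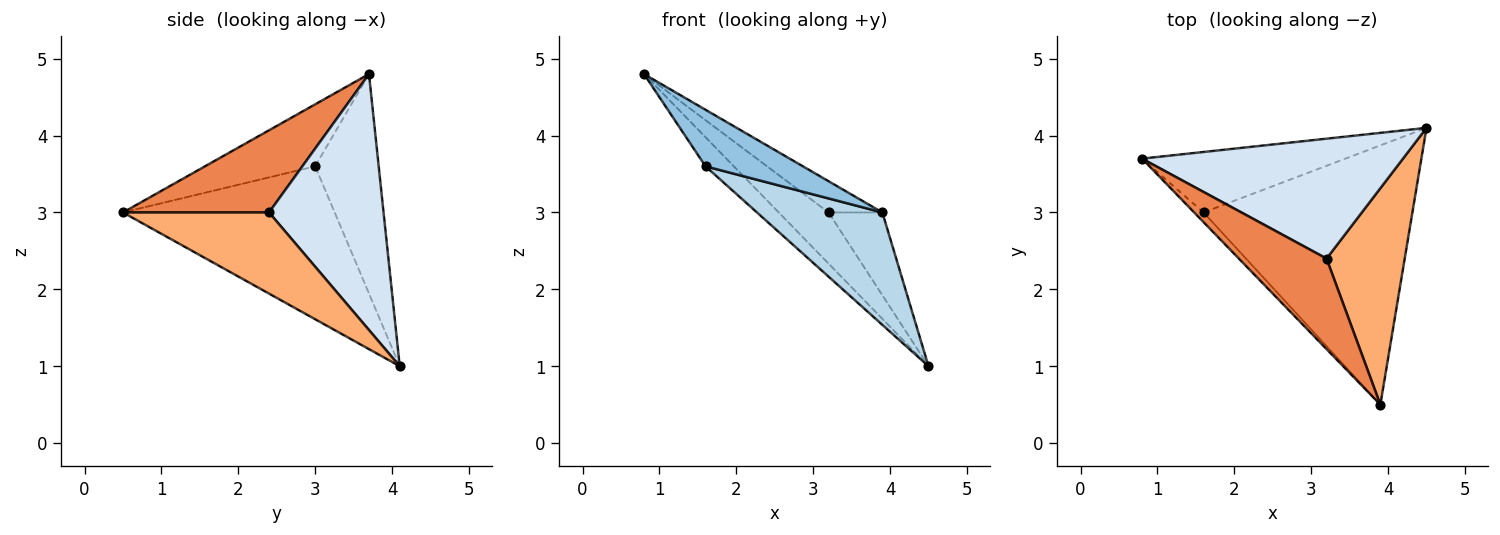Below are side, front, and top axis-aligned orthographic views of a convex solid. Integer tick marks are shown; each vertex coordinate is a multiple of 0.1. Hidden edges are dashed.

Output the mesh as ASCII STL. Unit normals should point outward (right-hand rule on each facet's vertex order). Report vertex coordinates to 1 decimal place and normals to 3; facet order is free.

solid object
 facet normal -0.697 0.311 -0.646
  outer loop
   vertex 1.6 3.0 3.6
   vertex 0.8 3.7 4.8
   vertex 4.5 4.1 1.0
  endloop
 endfacet
 facet normal -0.745 -0.658 -0.113
  outer loop
   vertex 1.6 3.0 3.6
   vertex 3.9 0.5 3.0
   vertex 0.8 3.7 4.8
  endloop
 endfacet
 facet normal -0.558 -0.330 -0.762
  outer loop
   vertex 1.6 3.0 3.6
   vertex 4.5 4.1 1.0
   vertex 3.9 0.5 3.0
  endloop
 endfacet
 facet normal 0.670 0.291 0.683
  outer loop
   vertex 3.2 2.4 3.0
   vertex 4.5 4.1 1.0
   vertex 0.8 3.7 4.8
  endloop
 endfacet
 facet normal 0.663 0.244 0.708
  outer loop
   vertex 3.2 2.4 3.0
   vertex 0.8 3.7 4.8
   vertex 3.9 0.5 3.0
  endloop
 endfacet
 facet normal 0.696 0.256 0.671
  outer loop
   vertex 3.2 2.4 3.0
   vertex 3.9 0.5 3.0
   vertex 4.5 4.1 1.0
  endloop
 endfacet
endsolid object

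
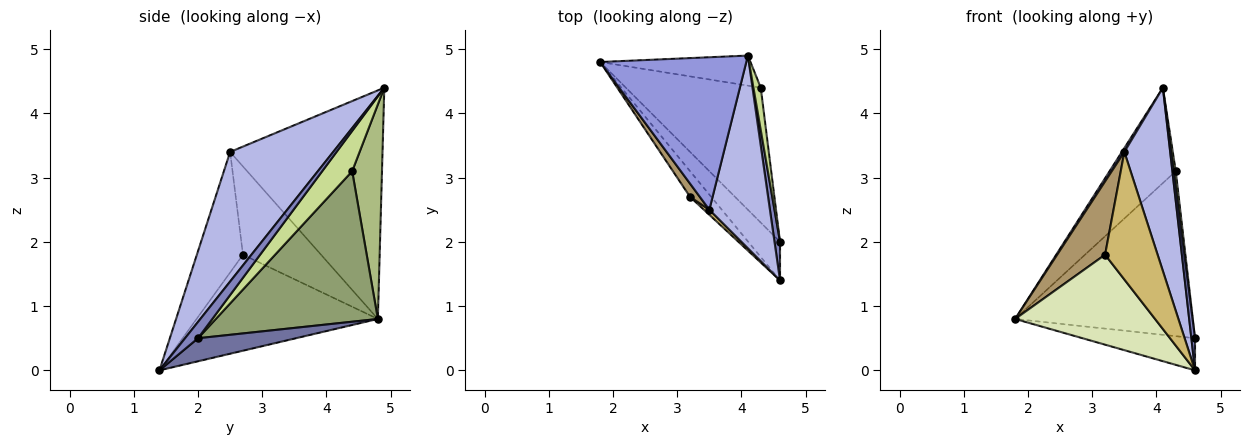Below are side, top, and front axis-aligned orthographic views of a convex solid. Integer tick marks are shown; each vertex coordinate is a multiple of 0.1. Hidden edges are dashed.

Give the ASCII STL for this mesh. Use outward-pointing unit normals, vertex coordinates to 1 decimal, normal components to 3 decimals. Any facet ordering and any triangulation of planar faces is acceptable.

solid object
 facet normal 0.487 0.559 -0.671
  outer loop
   vertex 4.6 1.4 0.0
   vertex 1.8 4.8 0.8
   vertex 4.6 2.0 0.5
  endloop
 endfacet
 facet normal 0.916 -0.257 0.309
  outer loop
   vertex 4.6 1.4 0.0
   vertex 4.6 2.0 0.5
   vertex 4.1 4.9 4.4
  endloop
 endfacet
 facet normal -0.842 -0.014 0.539
  outer loop
   vertex 3.5 2.5 3.4
   vertex 4.1 4.9 4.4
   vertex 1.8 4.8 0.8
  endloop
 endfacet
 facet normal 0.840 -0.374 0.393
  outer loop
   vertex 3.5 2.5 3.4
   vertex 4.6 1.4 0.0
   vertex 4.1 4.9 4.4
  endloop
 endfacet
 facet normal 0.577 0.632 -0.517
  outer loop
   vertex 4.3 4.4 3.1
   vertex 4.6 2.0 0.5
   vertex 1.8 4.8 0.8
  endloop
 endfacet
 facet normal 0.394 0.876 -0.276
  outer loop
   vertex 4.3 4.4 3.1
   vertex 1.8 4.8 0.8
   vertex 4.1 4.9 4.4
  endloop
 endfacet
 facet normal 0.982 -0.070 0.178
  outer loop
   vertex 4.3 4.4 3.1
   vertex 4.1 4.9 4.4
   vertex 4.6 2.0 0.5
  endloop
 endfacet
 facet normal -0.780 -0.602 -0.172
  outer loop
   vertex 3.2 2.7 1.8
   vertex 1.8 4.8 0.8
   vertex 4.6 1.4 0.0
  endloop
 endfacet
 facet normal -0.848 -0.521 0.094
  outer loop
   vertex 3.2 2.7 1.8
   vertex 3.5 2.5 3.4
   vertex 1.8 4.8 0.8
  endloop
 endfacet
 facet normal -0.659 -0.751 0.030
  outer loop
   vertex 3.2 2.7 1.8
   vertex 4.6 1.4 0.0
   vertex 3.5 2.5 3.4
  endloop
 endfacet
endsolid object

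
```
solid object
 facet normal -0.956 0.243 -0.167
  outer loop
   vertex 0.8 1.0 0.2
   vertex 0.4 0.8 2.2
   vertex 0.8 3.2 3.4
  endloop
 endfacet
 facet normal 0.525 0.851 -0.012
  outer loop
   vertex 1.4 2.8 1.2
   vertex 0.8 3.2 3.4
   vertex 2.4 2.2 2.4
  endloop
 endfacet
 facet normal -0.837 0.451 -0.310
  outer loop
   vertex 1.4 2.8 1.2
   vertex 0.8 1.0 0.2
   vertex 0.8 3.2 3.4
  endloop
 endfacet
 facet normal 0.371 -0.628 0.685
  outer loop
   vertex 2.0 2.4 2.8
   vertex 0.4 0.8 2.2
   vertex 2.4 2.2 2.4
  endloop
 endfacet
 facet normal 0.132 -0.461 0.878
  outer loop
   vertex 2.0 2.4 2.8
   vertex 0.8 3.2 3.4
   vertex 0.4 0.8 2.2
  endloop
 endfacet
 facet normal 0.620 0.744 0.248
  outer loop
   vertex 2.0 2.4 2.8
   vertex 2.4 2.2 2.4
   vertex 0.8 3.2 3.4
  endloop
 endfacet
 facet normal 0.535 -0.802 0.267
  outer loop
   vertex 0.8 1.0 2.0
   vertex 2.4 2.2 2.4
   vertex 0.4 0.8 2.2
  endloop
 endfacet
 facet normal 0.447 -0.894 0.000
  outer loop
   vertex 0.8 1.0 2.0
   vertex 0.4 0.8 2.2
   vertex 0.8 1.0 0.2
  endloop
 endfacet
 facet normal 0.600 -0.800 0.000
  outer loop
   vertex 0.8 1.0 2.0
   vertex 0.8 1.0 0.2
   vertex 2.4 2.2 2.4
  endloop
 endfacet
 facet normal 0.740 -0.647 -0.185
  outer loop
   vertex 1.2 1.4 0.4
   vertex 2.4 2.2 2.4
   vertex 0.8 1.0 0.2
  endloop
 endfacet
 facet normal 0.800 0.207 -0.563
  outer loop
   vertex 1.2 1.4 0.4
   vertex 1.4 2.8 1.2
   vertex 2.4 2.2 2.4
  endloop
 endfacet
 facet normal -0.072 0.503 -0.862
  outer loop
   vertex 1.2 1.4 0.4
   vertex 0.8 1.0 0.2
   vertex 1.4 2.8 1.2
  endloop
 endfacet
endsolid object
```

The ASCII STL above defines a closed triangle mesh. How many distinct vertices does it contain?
8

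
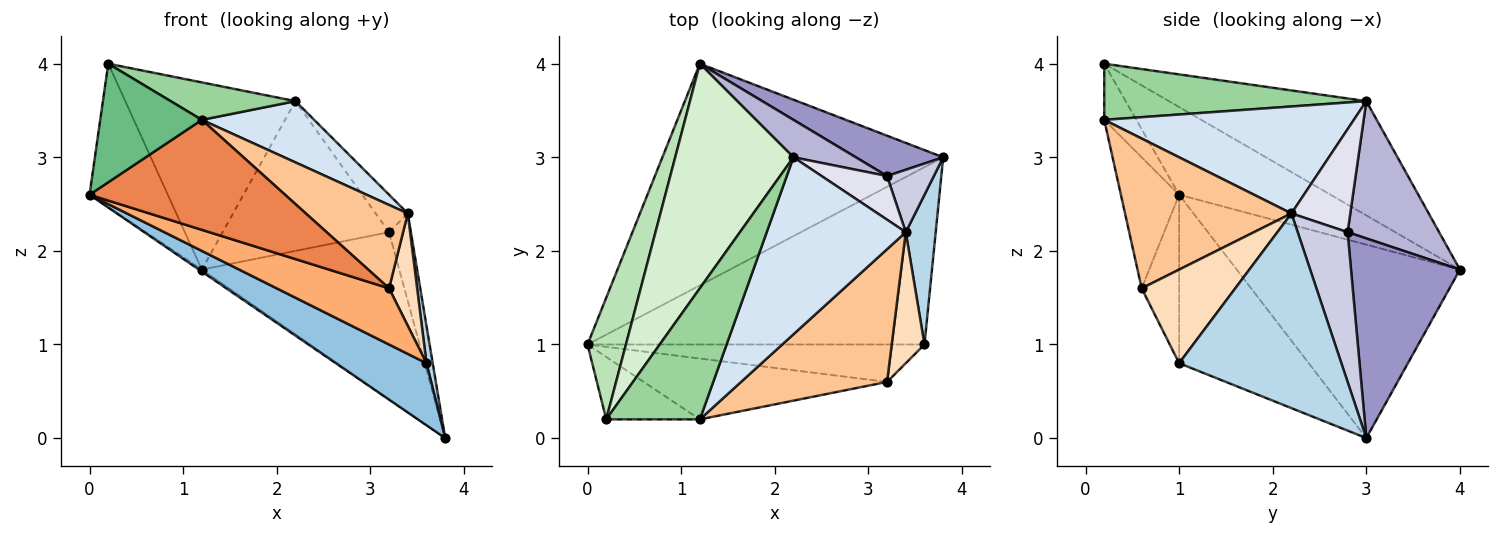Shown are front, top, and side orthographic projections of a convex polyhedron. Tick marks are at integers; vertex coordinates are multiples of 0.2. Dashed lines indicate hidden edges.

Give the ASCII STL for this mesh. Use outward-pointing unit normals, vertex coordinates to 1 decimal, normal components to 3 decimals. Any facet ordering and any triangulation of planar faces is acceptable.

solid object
 facet normal -0.567 0.007 -0.823
  outer loop
   vertex 1.2 4.0 1.8
   vertex 3.8 3.0 0.0
   vertex 0.0 1.0 2.6
  endloop
 endfacet
 facet normal -0.427 -0.299 -0.854
  outer loop
   vertex 3.6 1.0 0.8
   vertex 0.0 1.0 2.6
   vertex 3.8 3.0 0.0
  endloop
 endfacet
 facet normal 0.988 -0.038 0.152
  outer loop
   vertex 3.6 1.0 0.8
   vertex 3.8 3.0 0.0
   vertex 3.4 2.2 2.4
  endloop
 endfacet
 facet normal 0.588 -0.265 0.764
  outer loop
   vertex 2.2 3.0 3.6
   vertex 1.2 0.2 3.4
   vertex 3.4 2.2 2.4
  endloop
 endfacet
 facet normal -0.252 -0.847 -0.468
  outer loop
   vertex 3.2 0.6 1.6
   vertex 1.2 0.2 3.4
   vertex 0.0 1.0 2.6
  endloop
 endfacet
 facet normal -0.267 -0.802 -0.535
  outer loop
   vertex 3.2 0.6 1.6
   vertex 0.0 1.0 2.6
   vertex 3.6 1.0 0.8
  endloop
 endfacet
 facet normal 0.656 -0.402 0.639
  outer loop
   vertex 3.2 0.6 1.6
   vertex 3.4 2.2 2.4
   vertex 1.2 0.2 3.4
  endloop
 endfacet
 facet normal 0.908 -0.272 0.318
  outer loop
   vertex 3.2 0.6 1.6
   vertex 3.6 1.0 0.8
   vertex 3.4 2.2 2.4
  endloop
 endfacet
 facet normal -0.269 -0.852 -0.449
  outer loop
   vertex 0.2 0.2 4.0
   vertex 0.0 1.0 2.6
   vertex 1.2 0.2 3.4
  endloop
 endfacet
 facet normal 0.500 -0.238 0.833
  outer loop
   vertex 0.2 0.2 4.0
   vertex 1.2 0.2 3.4
   vertex 2.2 3.0 3.6
  endloop
 endfacet
 facet normal -0.828 0.428 0.363
  outer loop
   vertex 0.2 0.2 4.0
   vertex 1.2 4.0 1.8
   vertex 0.0 1.0 2.6
  endloop
 endfacet
 facet normal -0.596 0.514 0.617
  outer loop
   vertex 0.2 0.2 4.0
   vertex 2.2 3.0 3.6
   vertex 1.2 4.0 1.8
  endloop
 endfacet
 facet normal 0.473 0.857 0.207
  outer loop
   vertex 3.2 2.8 2.2
   vertex 3.8 3.0 0.0
   vertex 1.2 4.0 1.8
  endloop
 endfacet
 facet normal 0.471 0.856 0.214
  outer loop
   vertex 3.2 2.8 2.2
   vertex 1.2 4.0 1.8
   vertex 2.2 3.0 3.6
  endloop
 endfacet
 facet normal 0.881 0.385 0.275
  outer loop
   vertex 3.2 2.8 2.2
   vertex 3.4 2.2 2.4
   vertex 3.8 3.0 0.0
  endloop
 endfacet
 facet normal 0.766 0.418 0.488
  outer loop
   vertex 3.2 2.8 2.2
   vertex 2.2 3.0 3.6
   vertex 3.4 2.2 2.4
  endloop
 endfacet
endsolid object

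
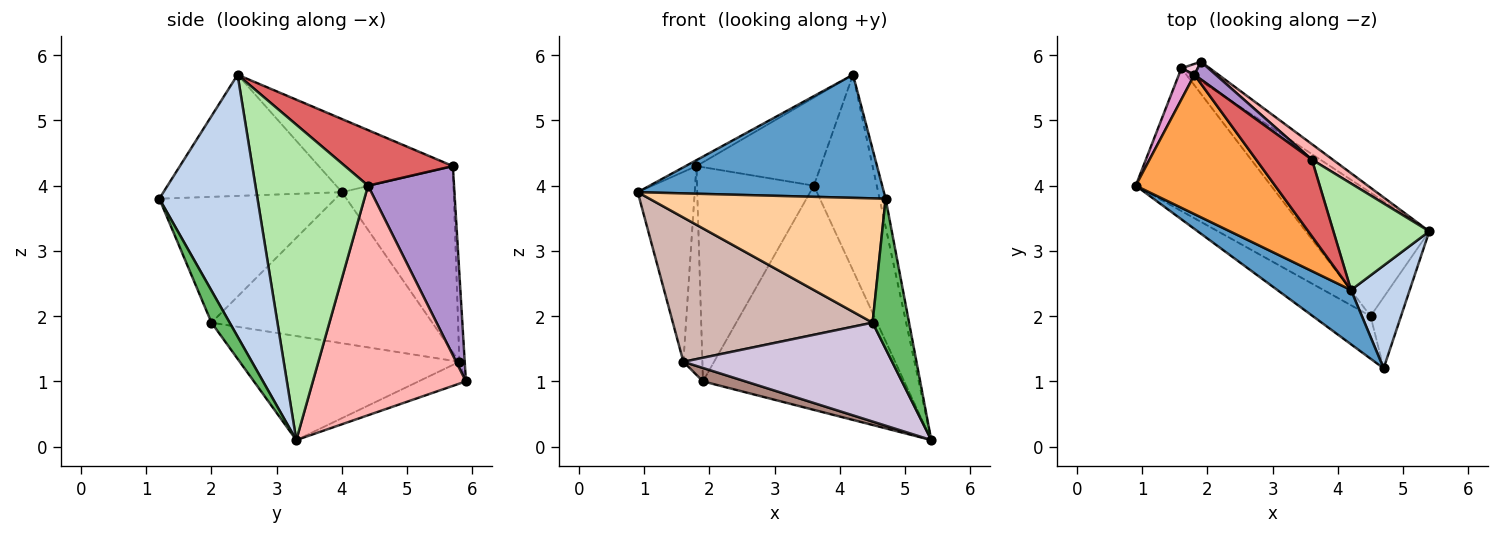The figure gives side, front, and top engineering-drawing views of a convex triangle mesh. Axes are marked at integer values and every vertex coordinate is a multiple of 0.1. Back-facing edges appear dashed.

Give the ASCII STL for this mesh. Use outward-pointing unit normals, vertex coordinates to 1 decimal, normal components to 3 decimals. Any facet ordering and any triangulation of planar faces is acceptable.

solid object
 facet normal -0.553 -0.762 0.336
  outer loop
   vertex 4.2 2.4 5.7
   vertex 0.9 4.0 3.9
   vertex 4.7 1.2 3.8
  endloop
 endfacet
 facet normal 0.974 0.060 0.218
  outer loop
   vertex 4.2 2.4 5.7
   vertex 4.7 1.2 3.8
   vertex 5.4 3.3 0.1
  endloop
 endfacet
 facet normal -0.464 0.038 0.885
  outer loop
   vertex 1.8 5.7 4.3
   vertex 0.9 4.0 3.9
   vertex 4.2 2.4 5.7
  endloop
 endfacet
 facet normal -0.577 -0.773 -0.265
  outer loop
   vertex 4.5 2.0 1.9
   vertex 4.7 1.2 3.8
   vertex 0.9 4.0 3.9
  endloop
 endfacet
 facet normal 0.410 -0.824 -0.390
  outer loop
   vertex 4.5 2.0 1.9
   vertex 5.4 3.3 0.1
   vertex 4.7 1.2 3.8
  endloop
 endfacet
 facet normal 0.844 0.471 0.257
  outer loop
   vertex 3.6 4.4 4.0
   vertex 4.2 2.4 5.7
   vertex 5.4 3.3 0.1
  endloop
 endfacet
 facet normal 0.547 0.631 0.549
  outer loop
   vertex 3.6 4.4 4.0
   vertex 1.8 5.7 4.3
   vertex 4.2 2.4 5.7
  endloop
 endfacet
 facet normal 0.604 0.795 0.055
  outer loop
   vertex 3.6 4.4 4.0
   vertex 5.4 3.3 0.1
   vertex 1.9 5.9 1.0
  endloop
 endfacet
 facet normal 0.591 0.804 0.067
  outer loop
   vertex 3.6 4.4 4.0
   vertex 1.9 5.9 1.0
   vertex 1.8 5.7 4.3
  endloop
 endfacet
 facet normal -0.550 -0.522 -0.652
  outer loop
   vertex 1.6 5.8 1.3
   vertex 5.4 3.3 0.1
   vertex 4.5 2.0 1.9
  endloop
 endfacet
 facet normal -0.535 -0.480 -0.695
  outer loop
   vertex 1.6 5.8 1.3
   vertex 1.9 5.9 1.0
   vertex 5.4 3.3 0.1
  endloop
 endfacet
 facet normal -0.618 -0.559 -0.553
  outer loop
   vertex 1.6 5.8 1.3
   vertex 4.5 2.0 1.9
   vertex 0.9 4.0 3.9
  endloop
 endfacet
 facet normal -0.888 0.453 0.074
  outer loop
   vertex 1.6 5.8 1.3
   vertex 0.9 4.0 3.9
   vertex 1.8 5.7 4.3
  endloop
 endfacet
 facet normal -0.270 0.961 0.050
  outer loop
   vertex 1.6 5.8 1.3
   vertex 1.8 5.7 4.3
   vertex 1.9 5.9 1.0
  endloop
 endfacet
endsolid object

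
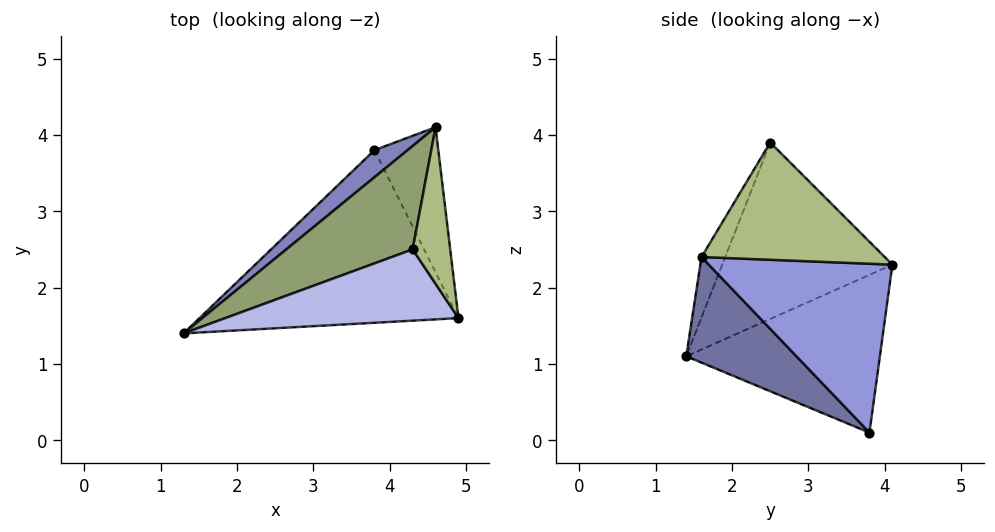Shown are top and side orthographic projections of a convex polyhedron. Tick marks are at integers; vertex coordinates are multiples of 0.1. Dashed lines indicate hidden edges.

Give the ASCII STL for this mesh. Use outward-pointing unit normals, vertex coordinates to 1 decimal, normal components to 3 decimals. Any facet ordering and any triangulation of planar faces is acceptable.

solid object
 facet normal 0.298 -0.615 -0.730
  outer loop
   vertex 3.8 3.8 0.1
   vertex 4.9 1.6 2.4
   vertex 1.3 1.4 1.1
  endloop
 endfacet
 facet normal -0.657 0.741 0.138
  outer loop
   vertex 3.8 3.8 0.1
   vertex 1.3 1.4 1.1
   vertex 4.6 4.1 2.3
  endloop
 endfacet
 facet normal 0.931 0.098 -0.352
  outer loop
   vertex 3.8 3.8 0.1
   vertex 4.6 4.1 2.3
   vertex 4.9 1.6 2.4
  endloop
 endfacet
 facet normal -0.123 -0.872 0.474
  outer loop
   vertex 4.3 2.5 3.9
   vertex 1.3 1.4 1.1
   vertex 4.9 1.6 2.4
  endloop
 endfacet
 facet normal -0.655 0.592 0.469
  outer loop
   vertex 4.3 2.5 3.9
   vertex 4.6 4.1 2.3
   vertex 1.3 1.4 1.1
  endloop
 endfacet
 facet normal 0.945 0.125 0.303
  outer loop
   vertex 4.3 2.5 3.9
   vertex 4.9 1.6 2.4
   vertex 4.6 4.1 2.3
  endloop
 endfacet
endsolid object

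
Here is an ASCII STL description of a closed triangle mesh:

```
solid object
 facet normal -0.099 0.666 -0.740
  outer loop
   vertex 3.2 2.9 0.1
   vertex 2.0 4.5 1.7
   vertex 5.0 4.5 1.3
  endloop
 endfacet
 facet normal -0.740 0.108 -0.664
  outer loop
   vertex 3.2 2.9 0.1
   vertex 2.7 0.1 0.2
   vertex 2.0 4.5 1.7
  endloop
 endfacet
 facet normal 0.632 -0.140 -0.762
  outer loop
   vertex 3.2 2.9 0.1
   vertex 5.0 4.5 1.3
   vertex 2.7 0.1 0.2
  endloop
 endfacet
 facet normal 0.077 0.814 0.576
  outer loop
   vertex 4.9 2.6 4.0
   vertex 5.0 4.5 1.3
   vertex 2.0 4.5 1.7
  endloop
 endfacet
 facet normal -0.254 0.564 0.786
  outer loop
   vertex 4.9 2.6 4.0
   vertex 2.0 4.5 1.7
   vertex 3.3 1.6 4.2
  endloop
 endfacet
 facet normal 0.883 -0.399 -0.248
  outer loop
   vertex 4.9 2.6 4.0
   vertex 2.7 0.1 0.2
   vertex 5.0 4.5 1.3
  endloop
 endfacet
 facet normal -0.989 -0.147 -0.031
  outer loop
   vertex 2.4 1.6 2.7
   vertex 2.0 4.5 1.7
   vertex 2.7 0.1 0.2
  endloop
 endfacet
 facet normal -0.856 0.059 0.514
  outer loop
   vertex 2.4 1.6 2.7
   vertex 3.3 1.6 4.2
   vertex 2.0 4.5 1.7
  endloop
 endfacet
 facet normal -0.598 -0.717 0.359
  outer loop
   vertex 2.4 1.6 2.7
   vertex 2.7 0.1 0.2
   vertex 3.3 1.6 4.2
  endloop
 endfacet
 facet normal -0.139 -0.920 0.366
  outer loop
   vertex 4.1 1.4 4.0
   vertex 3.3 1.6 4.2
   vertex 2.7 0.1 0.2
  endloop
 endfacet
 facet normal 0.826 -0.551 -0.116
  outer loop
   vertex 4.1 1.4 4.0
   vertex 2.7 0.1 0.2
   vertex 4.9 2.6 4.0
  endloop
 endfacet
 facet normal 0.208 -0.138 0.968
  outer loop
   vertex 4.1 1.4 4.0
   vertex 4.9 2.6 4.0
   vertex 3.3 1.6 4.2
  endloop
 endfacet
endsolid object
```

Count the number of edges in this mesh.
18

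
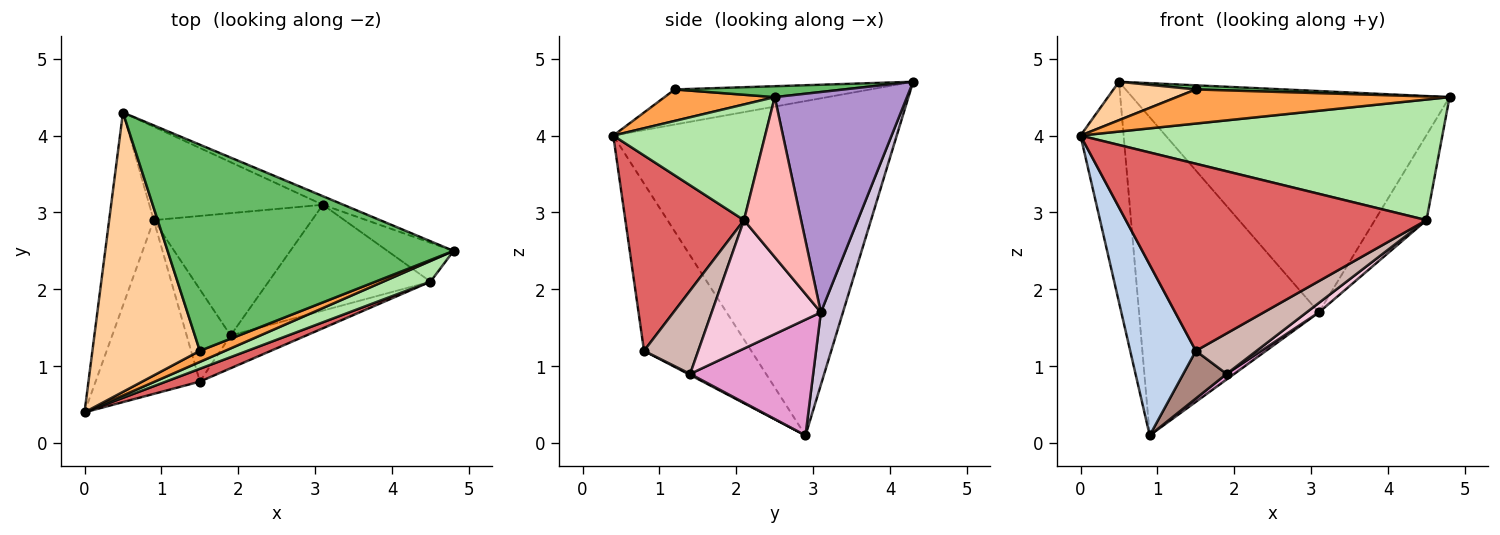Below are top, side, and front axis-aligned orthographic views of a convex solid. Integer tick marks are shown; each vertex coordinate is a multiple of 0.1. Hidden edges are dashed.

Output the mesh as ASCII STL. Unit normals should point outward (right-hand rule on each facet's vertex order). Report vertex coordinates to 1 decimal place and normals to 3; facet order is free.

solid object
 facet normal -0.980 0.149 -0.131
  outer loop
   vertex 0.9 2.9 0.1
   vertex 0.0 0.4 4.0
   vertex 0.5 4.3 4.7
  endloop
 endfacet
 facet normal -0.753 -0.461 -0.469
  outer loop
   vertex 1.5 0.8 1.2
   vertex 0.0 0.4 4.0
   vertex 0.9 2.9 0.1
  endloop
 endfacet
 facet normal 0.359 -0.888 0.288
  outer loop
   vertex 1.5 1.2 4.6
   vertex 0.0 0.4 4.0
   vertex 4.8 2.5 4.5
  endloop
 endfacet
 facet normal -0.308 -0.130 0.943
  outer loop
   vertex 1.5 1.2 4.6
   vertex 0.5 4.3 4.7
   vertex 0.0 0.4 4.0
  endloop
 endfacet
 facet normal 0.038 -0.020 0.999
  outer loop
   vertex 1.5 1.2 4.6
   vertex 4.8 2.5 4.5
   vertex 0.5 4.3 4.7
  endloop
 endfacet
 facet normal 0.382 -0.911 0.156
  outer loop
   vertex 4.5 2.1 2.9
   vertex 4.8 2.5 4.5
   vertex 0.0 0.4 4.0
  endloop
 endfacet
 facet normal 0.366 -0.928 0.064
  outer loop
   vertex 4.5 2.1 2.9
   vertex 0.0 0.4 4.0
   vertex 1.5 0.8 1.2
  endloop
 endfacet
 facet normal 0.709 0.641 -0.293
  outer loop
   vertex 3.1 3.1 1.7
   vertex 4.8 2.5 4.5
   vertex 4.5 2.1 2.9
  endloop
 endfacet
 facet normal 0.384 0.922 -0.036
  outer loop
   vertex 3.1 3.1 1.7
   vertex 0.5 4.3 4.7
   vertex 4.8 2.5 4.5
  endloop
 endfacet
 facet normal 0.117 0.953 -0.280
  outer loop
   vertex 3.1 3.1 1.7
   vertex 0.9 2.9 0.1
   vertex 0.5 4.3 4.7
  endloop
 endfacet
 facet normal 0.022 -0.459 -0.888
  outer loop
   vertex 1.9 1.4 0.9
   vertex 1.5 0.8 1.2
   vertex 0.9 2.9 0.1
  endloop
 endfacet
 facet normal 0.570 -0.639 -0.517
  outer loop
   vertex 1.9 1.4 0.9
   vertex 4.5 2.1 2.9
   vertex 1.5 0.8 1.2
  endloop
 endfacet
 facet normal 0.590 -0.037 -0.807
  outer loop
   vertex 1.9 1.4 0.9
   vertex 0.9 2.9 0.1
   vertex 3.1 3.1 1.7
  endloop
 endfacet
 facet normal 0.620 -0.070 -0.782
  outer loop
   vertex 1.9 1.4 0.9
   vertex 3.1 3.1 1.7
   vertex 4.5 2.1 2.9
  endloop
 endfacet
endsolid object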